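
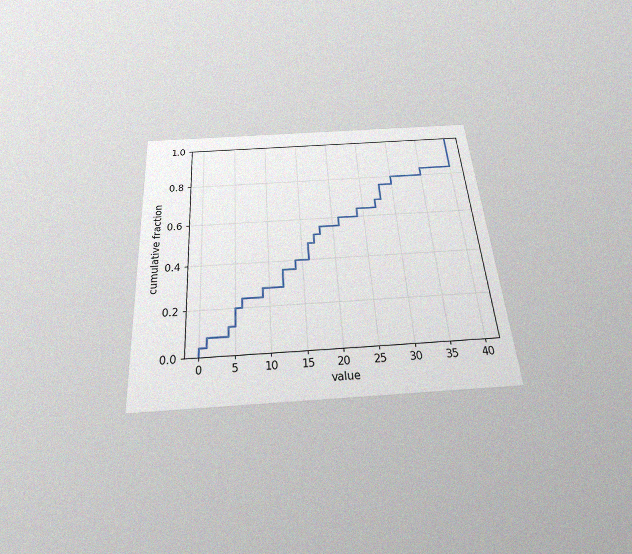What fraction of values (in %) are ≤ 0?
The chart is tilted about 4° counter-clockwise and viewed slightly from below, with some photo noise. At x=0 the ECDF step is at 4%.

4%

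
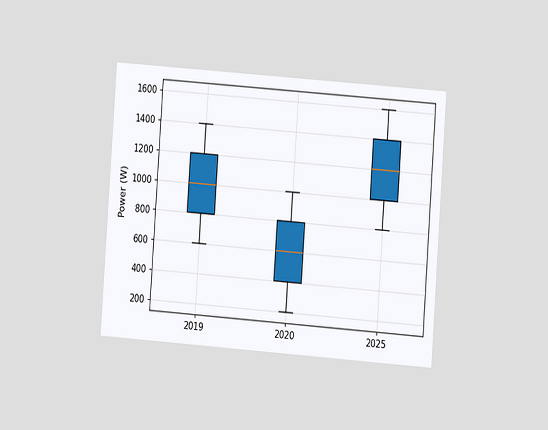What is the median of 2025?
1200W

The chart is tilted about 4° clockwise and viewed at a slight angle. The median line in the 2025 box sits at 1200W.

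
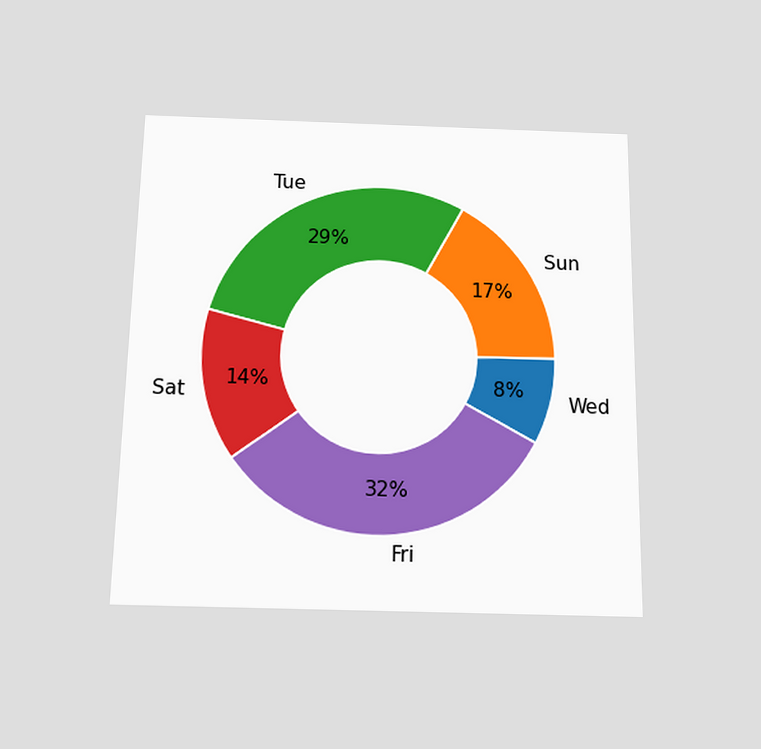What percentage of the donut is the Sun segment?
The chart is viewed slightly from below. The Sun segment takes up 17% of the ring.

17%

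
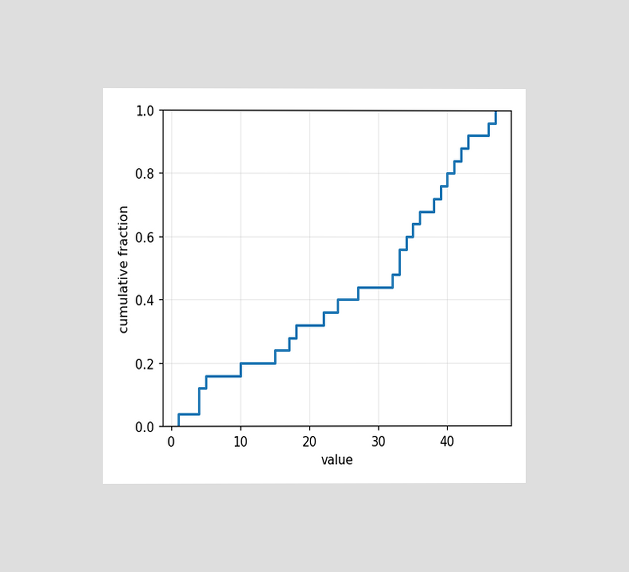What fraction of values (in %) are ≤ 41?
84%

The chart is viewed at a slight angle. At x=41 the ECDF step is at 84%.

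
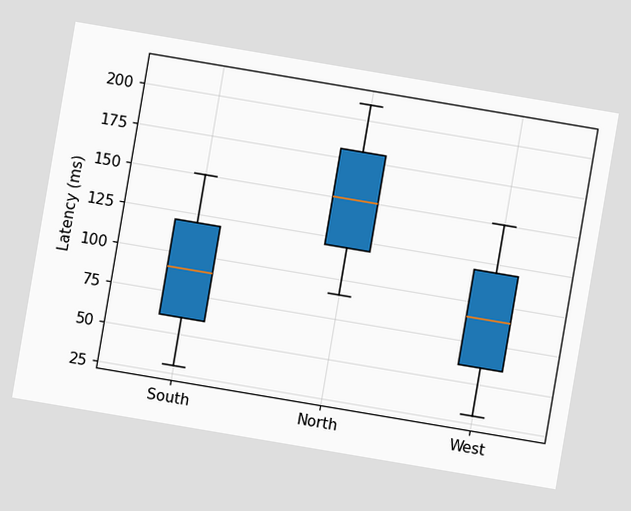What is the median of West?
The chart is tilted about 10° clockwise. The median line in the West box sits at 90ms.

90ms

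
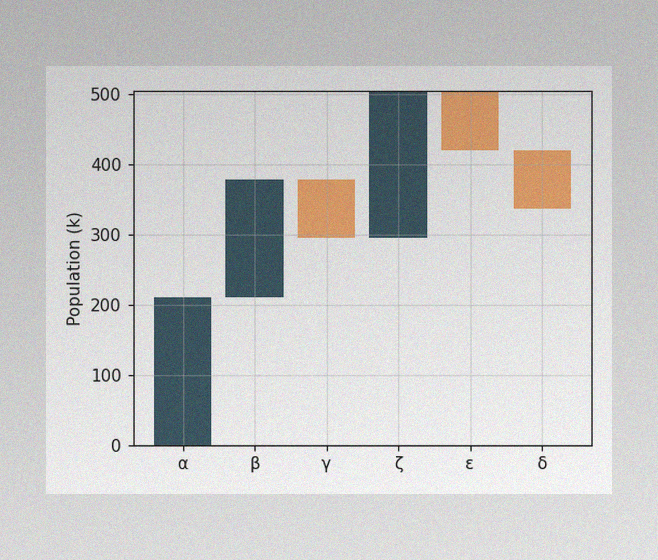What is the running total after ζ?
504k

The image has some photo noise and uneven lighting. After ζ the running total reaches 504k.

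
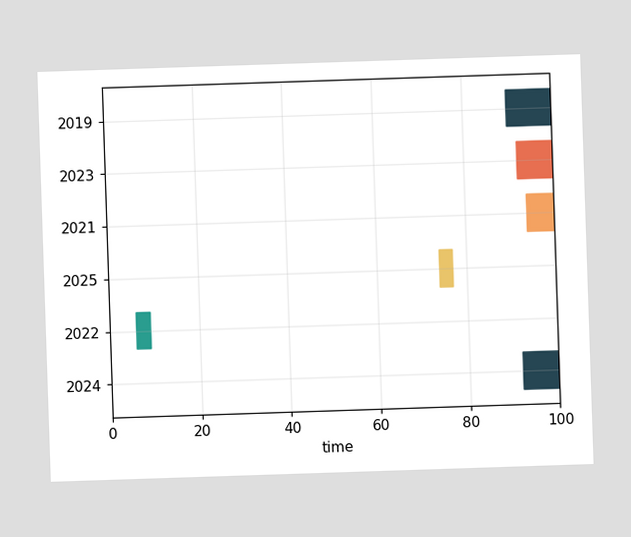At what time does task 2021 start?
94

The 2021 bar begins at t=94.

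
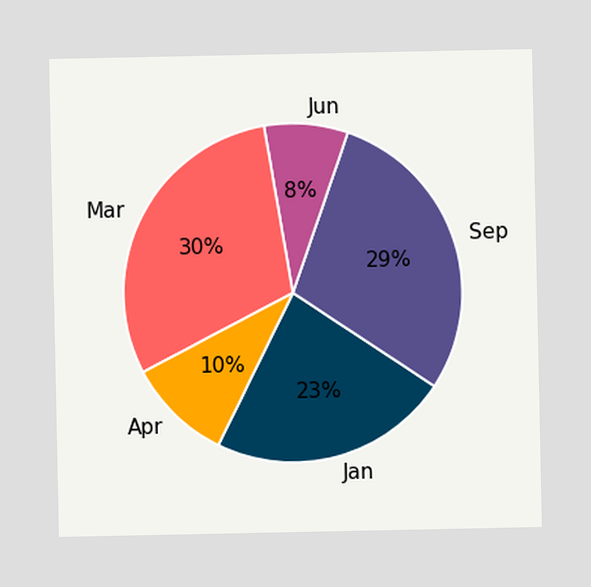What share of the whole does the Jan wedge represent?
23%

The Jan slice takes up 23% of the pie.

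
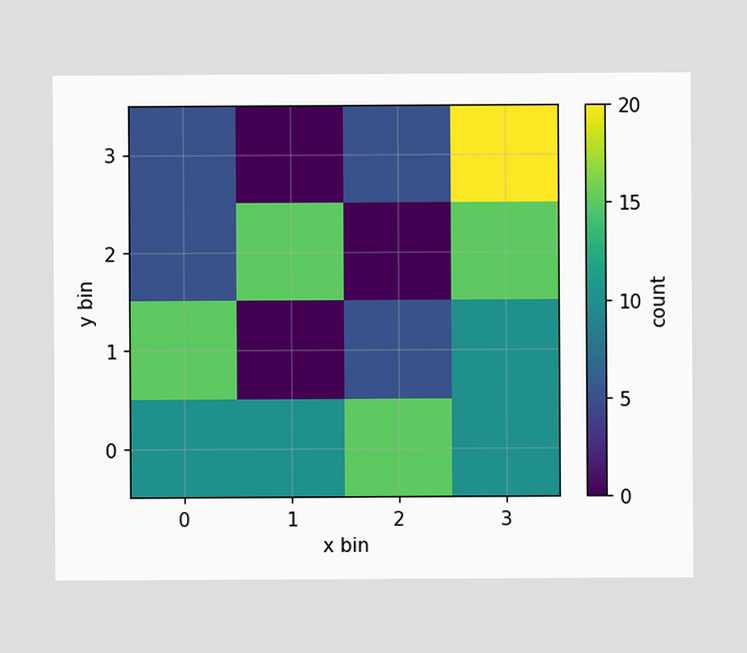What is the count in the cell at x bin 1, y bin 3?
Matching the cell (1, 3) against the colorbar gives 0.

0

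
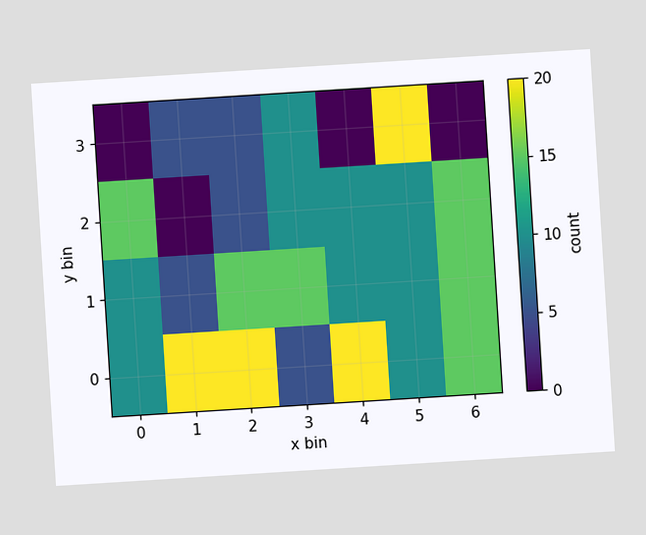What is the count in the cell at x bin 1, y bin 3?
The chart is tilted about 4° counter-clockwise. Matching the cell (1, 3) against the colorbar gives 5.

5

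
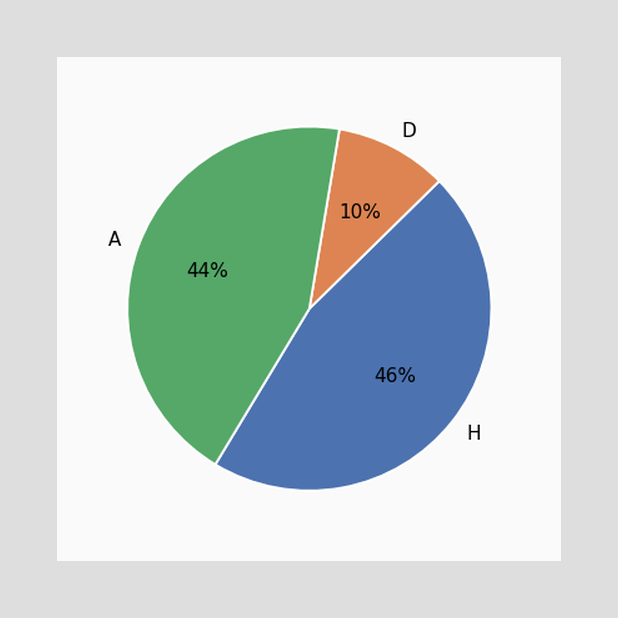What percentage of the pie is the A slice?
The A slice takes up 44% of the pie.

44%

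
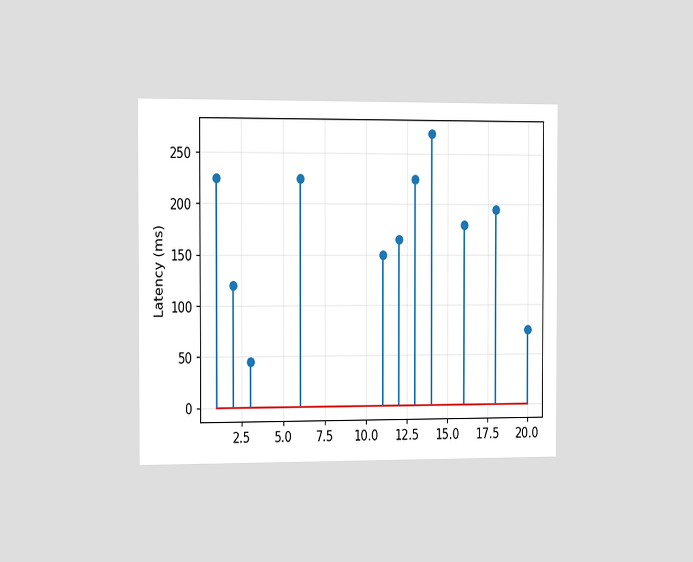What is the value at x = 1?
The chart is viewed slightly from the left. The stem at x=1 reaches 225ms.

225ms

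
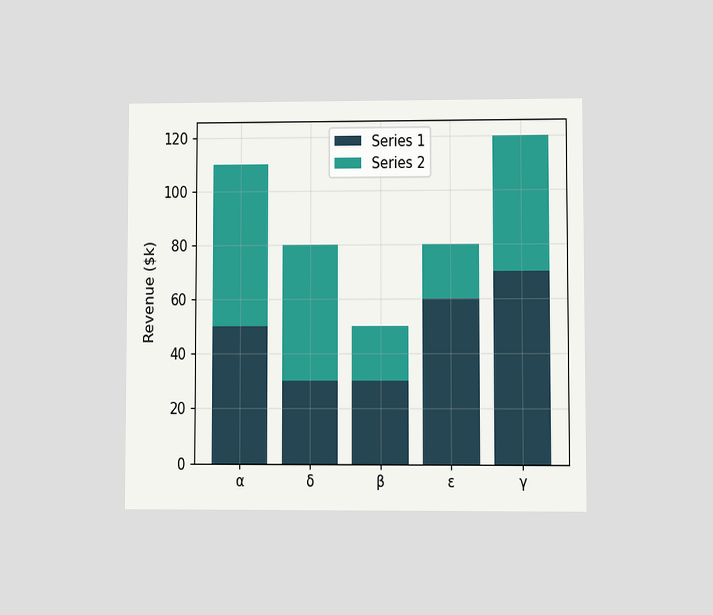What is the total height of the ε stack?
$80k

The chart is viewed at a slight angle. The ε stack's top reaches $80k on the y-axis.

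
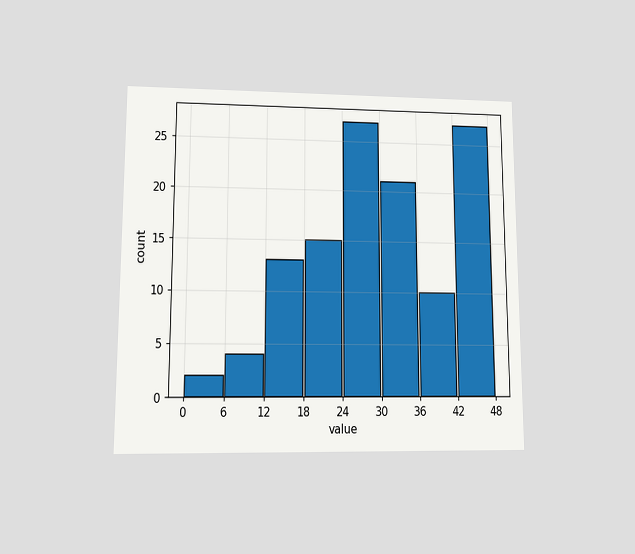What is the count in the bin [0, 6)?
The chart is viewed at a slight angle. The [0, 6) bin has height 2.

2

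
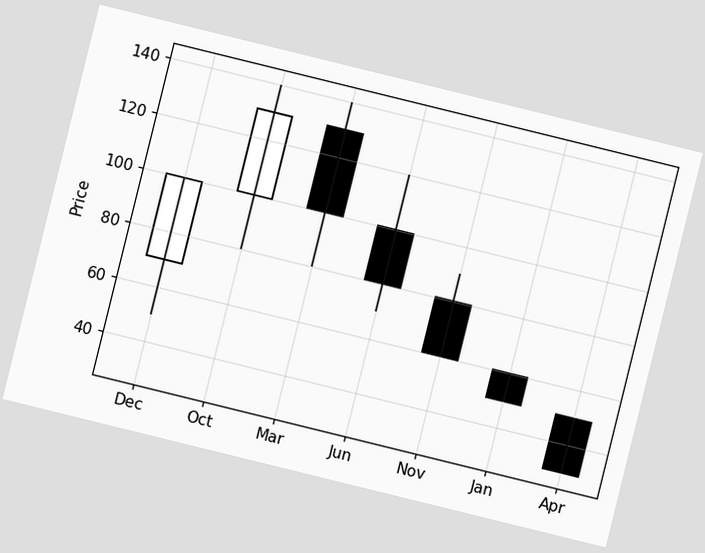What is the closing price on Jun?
80

The chart is tilted about 14° clockwise. The Jun candle closes at 80.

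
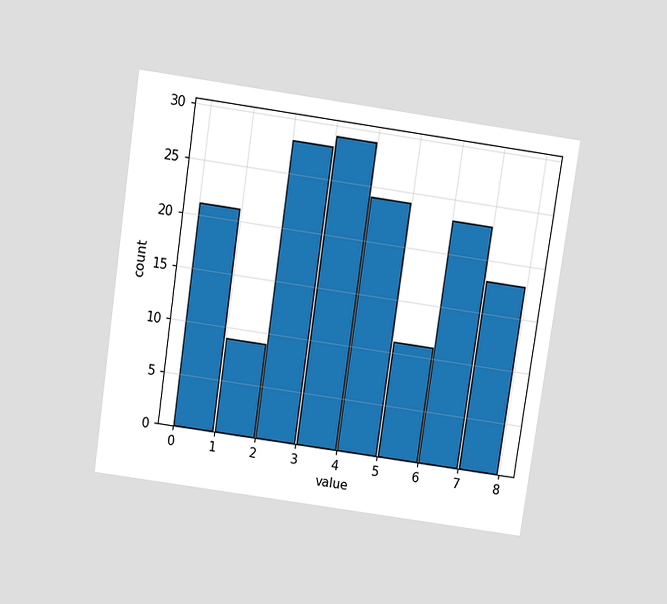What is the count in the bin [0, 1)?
The chart is tilted about 8° clockwise and viewed slightly from above. The [0, 1) bin has height 21.

21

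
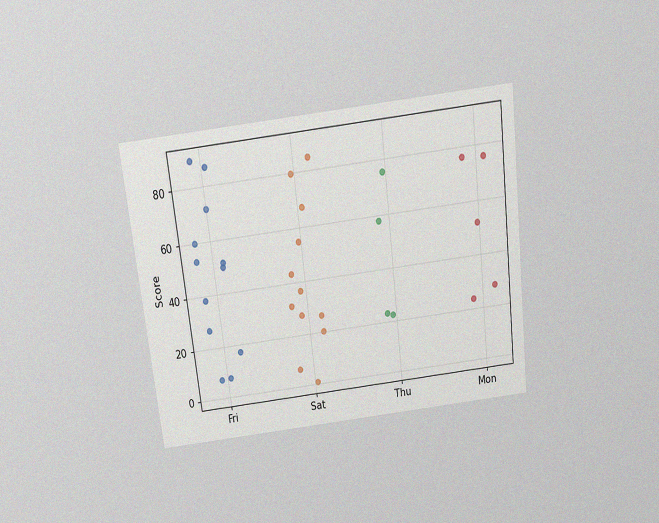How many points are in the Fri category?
12

The chart is tilted about 7° counter-clockwise and viewed slightly from above, with some photo noise. Counting the markers in the Fri column gives 12.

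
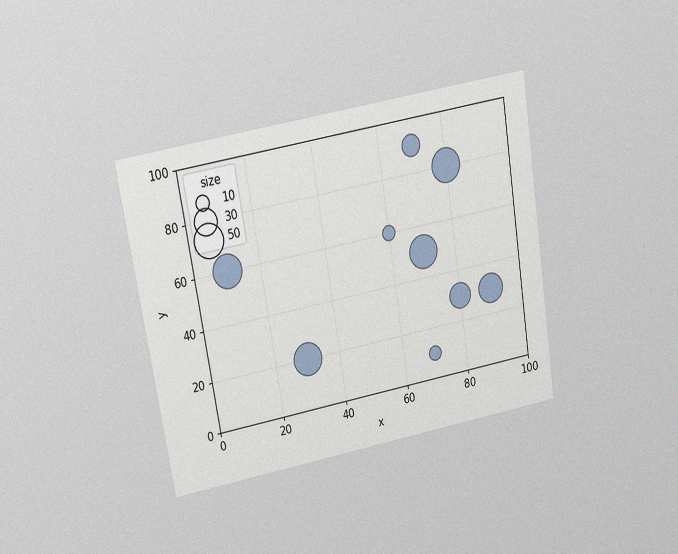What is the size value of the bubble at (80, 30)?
The chart is tilted about 9° counter-clockwise and viewed slightly from above, with some photo noise. Matching the bubble at (80, 30) against the size legend gives 30.

30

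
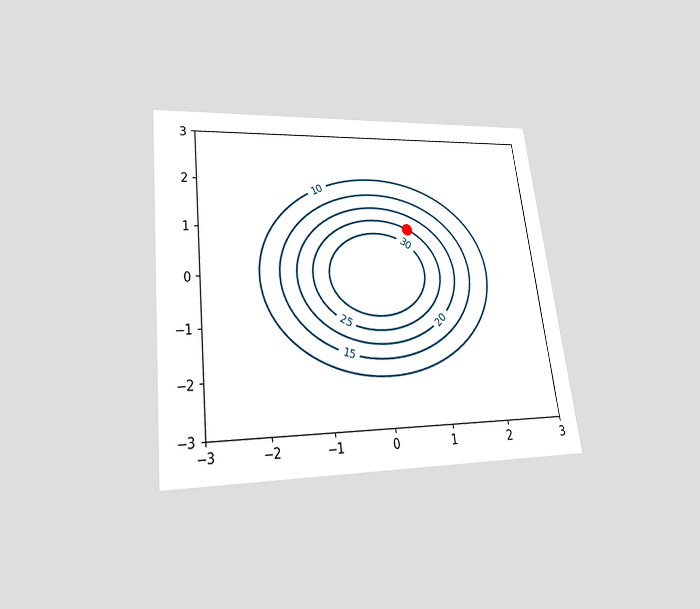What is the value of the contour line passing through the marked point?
The chart is tilted about 7° counter-clockwise and viewed slightly from below. The marked point sits on the contour labelled 25.

25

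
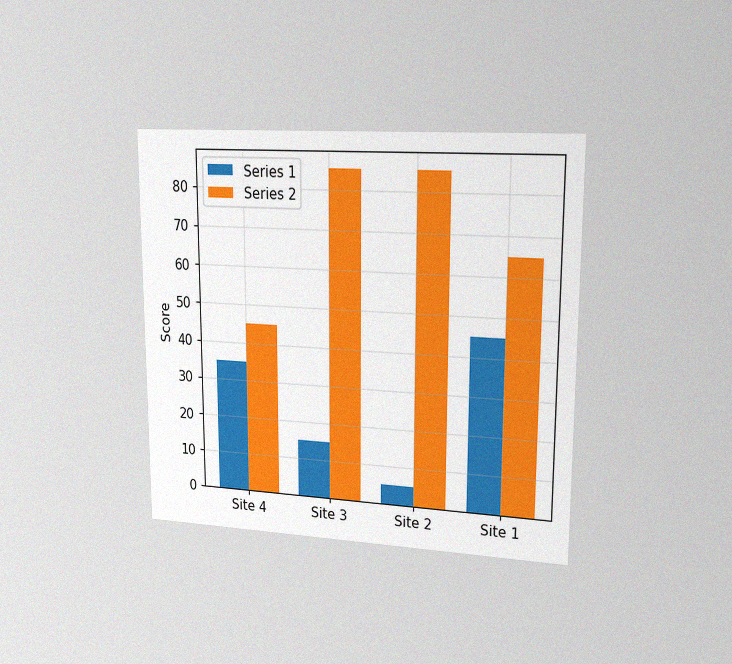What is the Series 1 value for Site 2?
The chart is viewed slightly from the right, with some photo noise. The Series 1 bar at Site 2 reaches 5 on the y-axis.

5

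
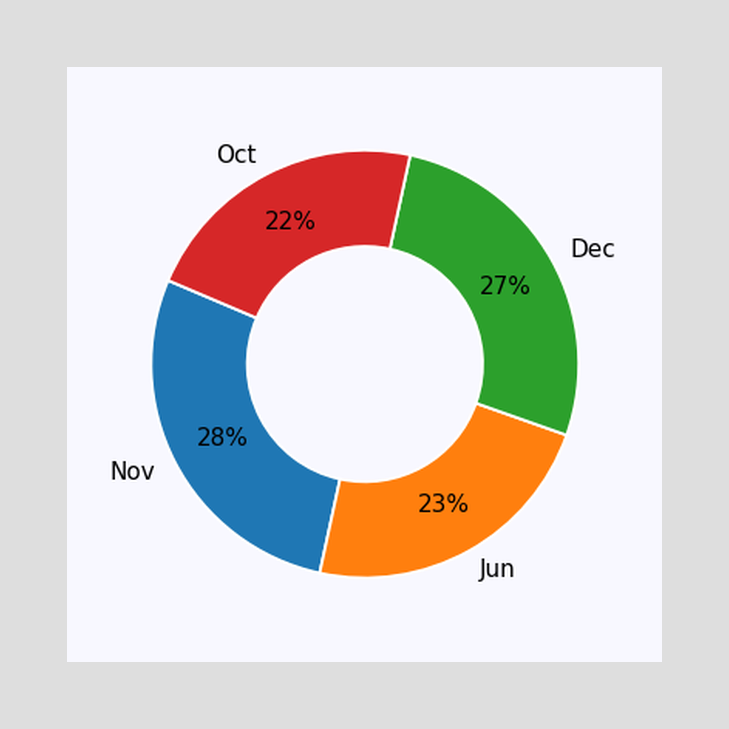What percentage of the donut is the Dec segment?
The Dec segment takes up 27% of the ring.

27%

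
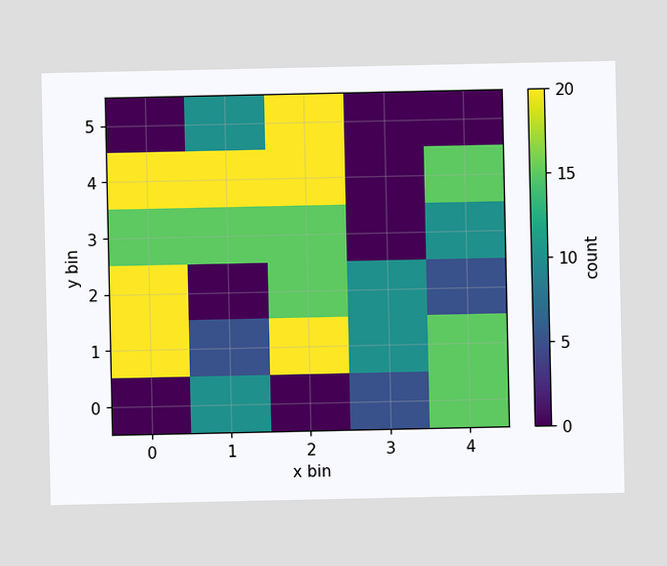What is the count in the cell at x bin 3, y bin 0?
5

Matching the cell (3, 0) against the colorbar gives 5.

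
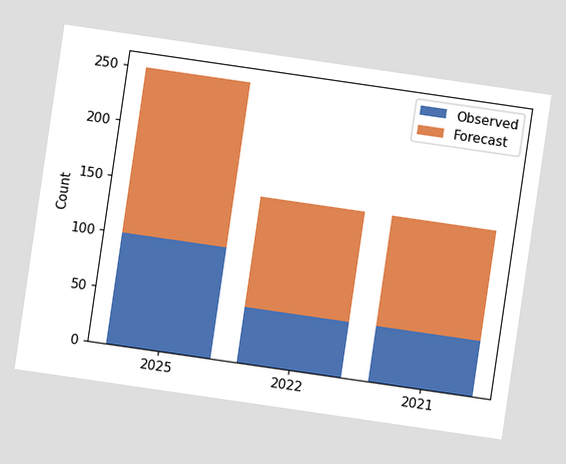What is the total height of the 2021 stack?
150

The chart is tilted about 8° clockwise. The 2021 stack's top reaches 150 on the y-axis.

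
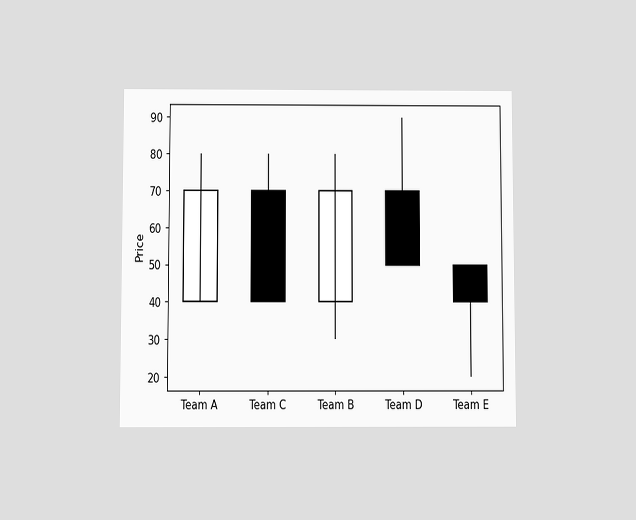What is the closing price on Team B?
70

The chart is viewed slightly from below. The Team B candle closes at 70.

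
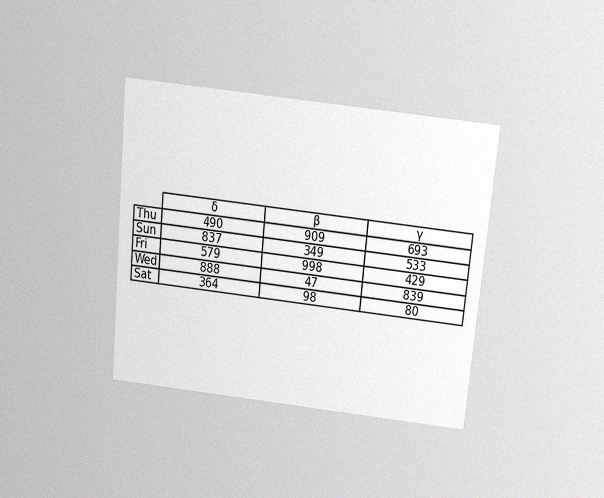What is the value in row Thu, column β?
The chart is tilted about 5° clockwise and viewed slightly from above, with some photo noise. The (Thu, β) cell reads 909.

909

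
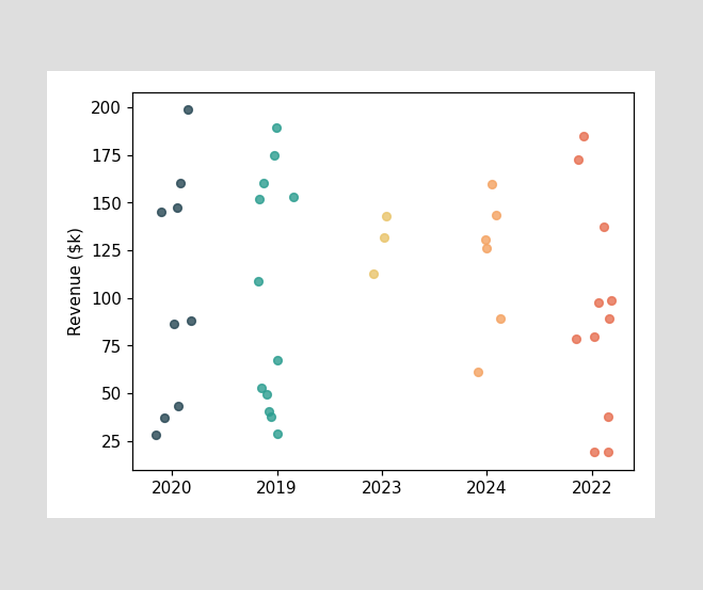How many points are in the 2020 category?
9

Counting the markers in the 2020 column gives 9.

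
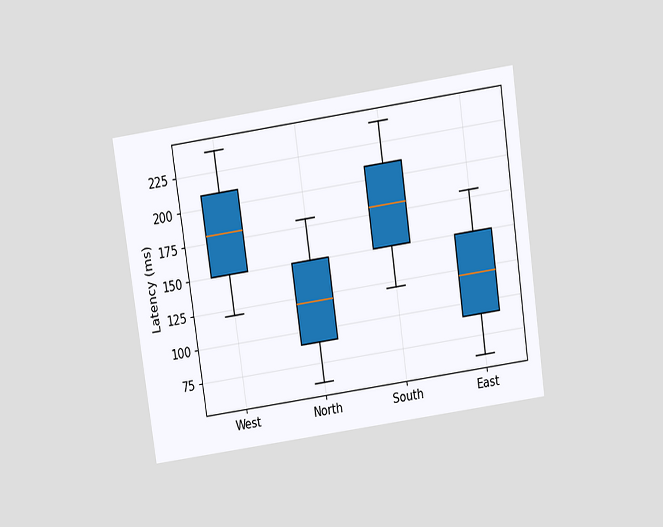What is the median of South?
The chart is tilted about 8° counter-clockwise and viewed slightly from above. The median line in the South box sits at 180ms.

180ms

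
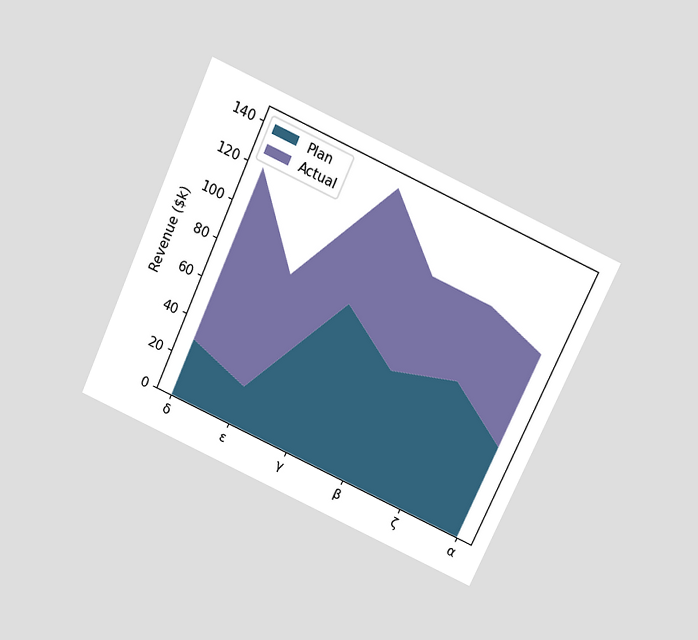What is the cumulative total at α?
$100k

The chart is tilted about 24° clockwise and viewed slightly from above. The stacked total at α reaches $100k.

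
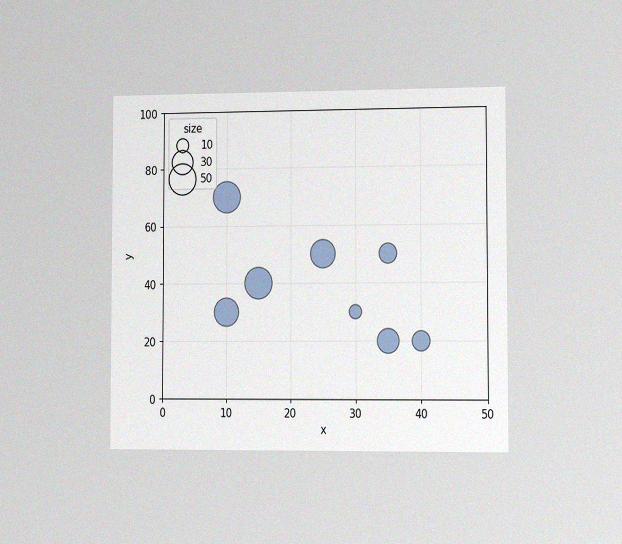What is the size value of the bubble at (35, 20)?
30

The chart is viewed slightly from the right, with some photo noise. Matching the bubble at (35, 20) against the size legend gives 30.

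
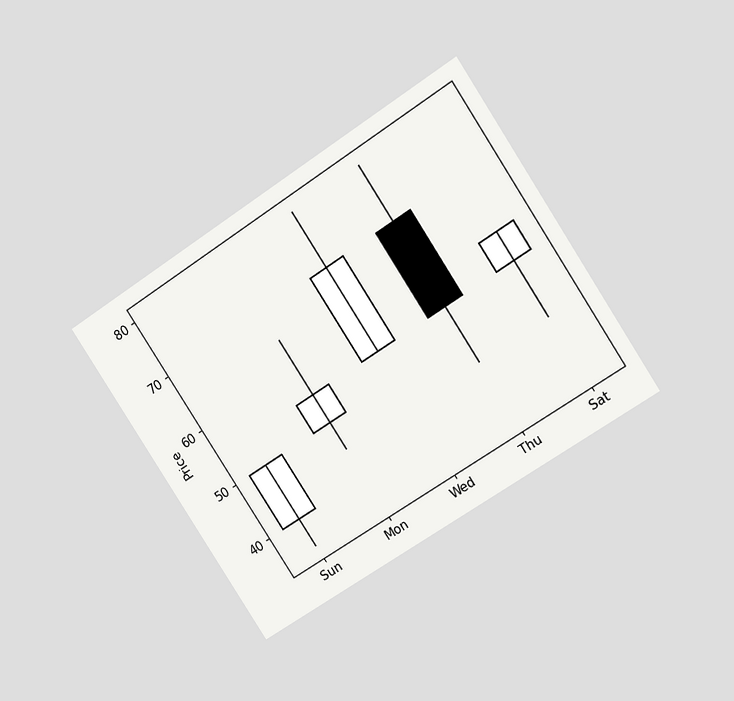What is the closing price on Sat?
60

The chart is tilted about 33° counter-clockwise and viewed at a slight angle. The Sat candle closes at 60.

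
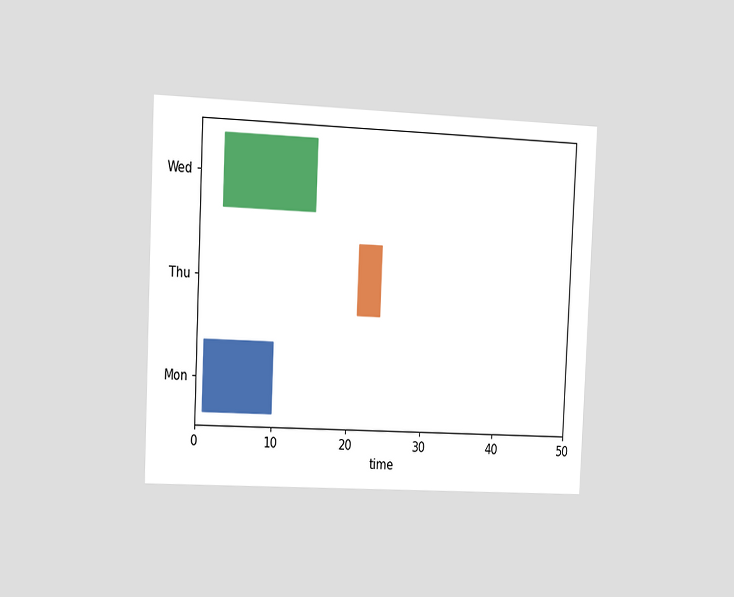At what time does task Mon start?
1

The chart is tilted about 3° clockwise and viewed slightly from the left. The Mon bar begins at t=1.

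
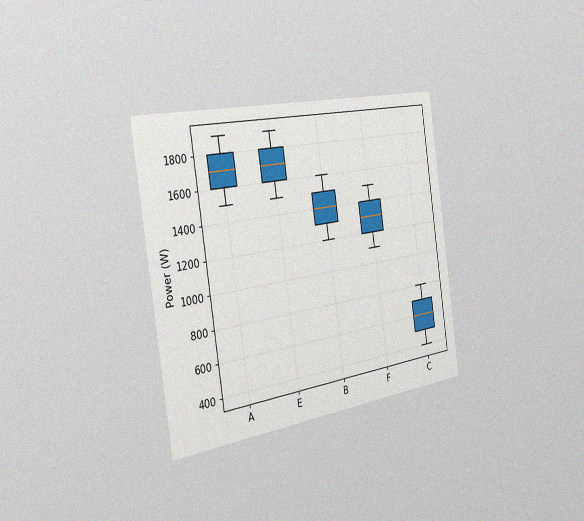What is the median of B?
The chart is tilted about 8° counter-clockwise and viewed slightly from the left, with some photo noise. The median line in the B box sits at 1400W.

1400W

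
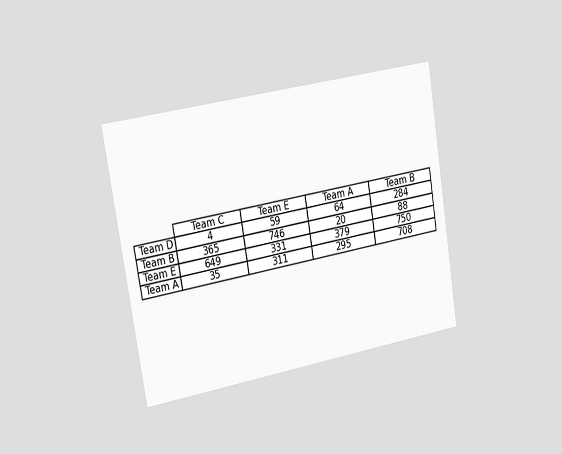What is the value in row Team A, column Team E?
311

The chart is tilted about 9° counter-clockwise and viewed slightly from the left. The (Team A, Team E) cell reads 311.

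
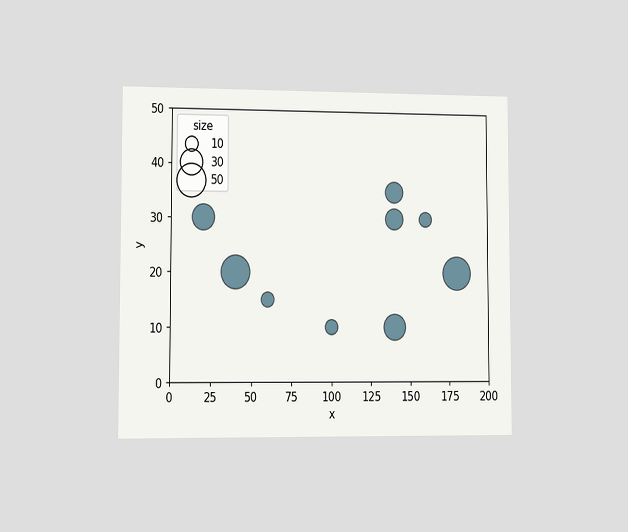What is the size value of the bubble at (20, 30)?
The chart is viewed slightly from the left. Matching the bubble at (20, 30) against the size legend gives 30.

30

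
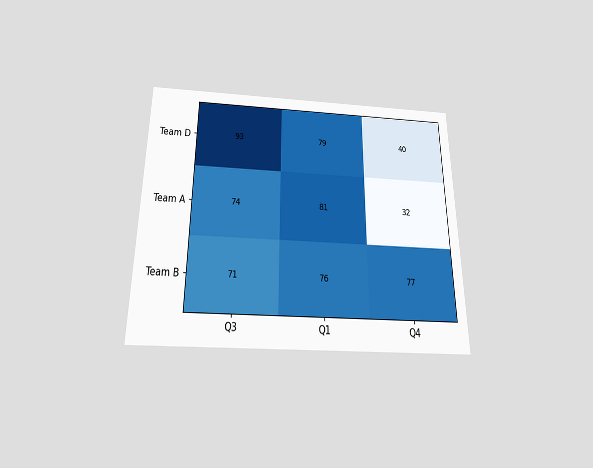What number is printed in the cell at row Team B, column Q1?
76

The chart is viewed slightly from below. The (Team B, Q1) cell reads 76.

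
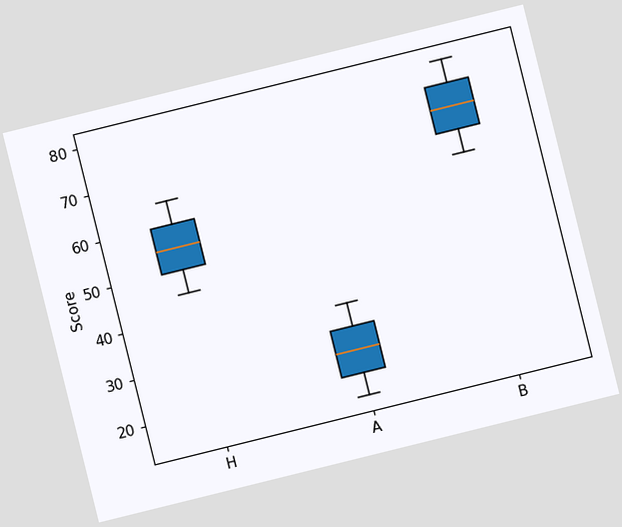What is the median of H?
The chart is tilted about 14° counter-clockwise. The median line in the H box sits at 55.

55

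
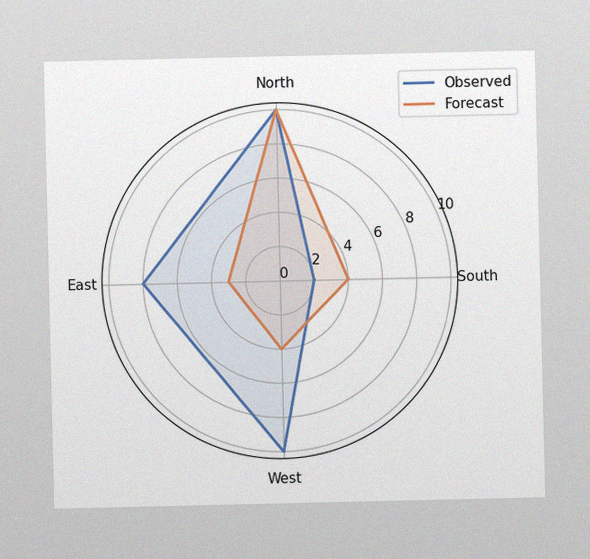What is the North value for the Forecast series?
The image has some photo noise and uneven lighting. On the North axis, Forecast reaches 10.

10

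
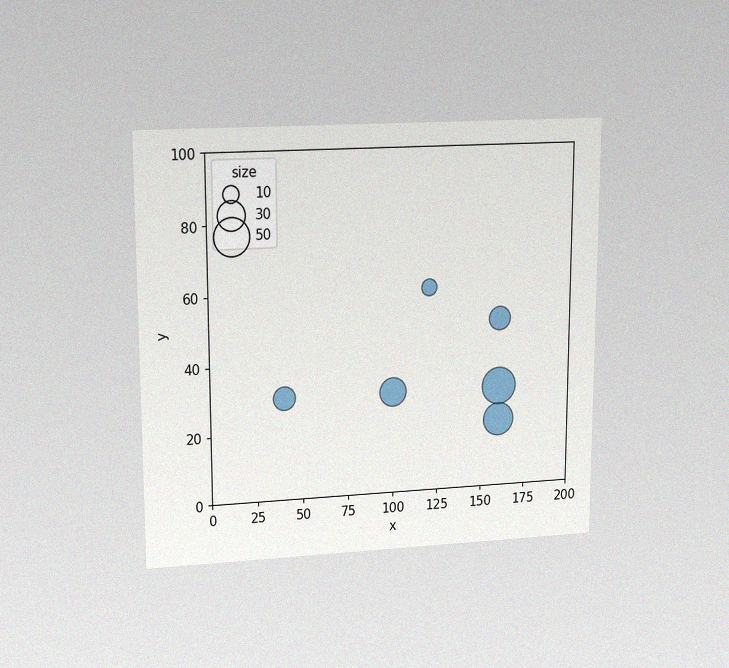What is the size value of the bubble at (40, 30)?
20

The chart is viewed at a slight angle, with some photo noise. Matching the bubble at (40, 30) against the size legend gives 20.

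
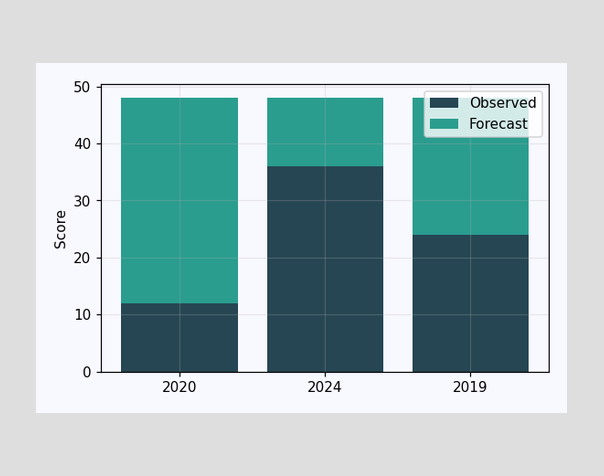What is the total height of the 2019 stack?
48

The 2019 stack's top reaches 48 on the y-axis.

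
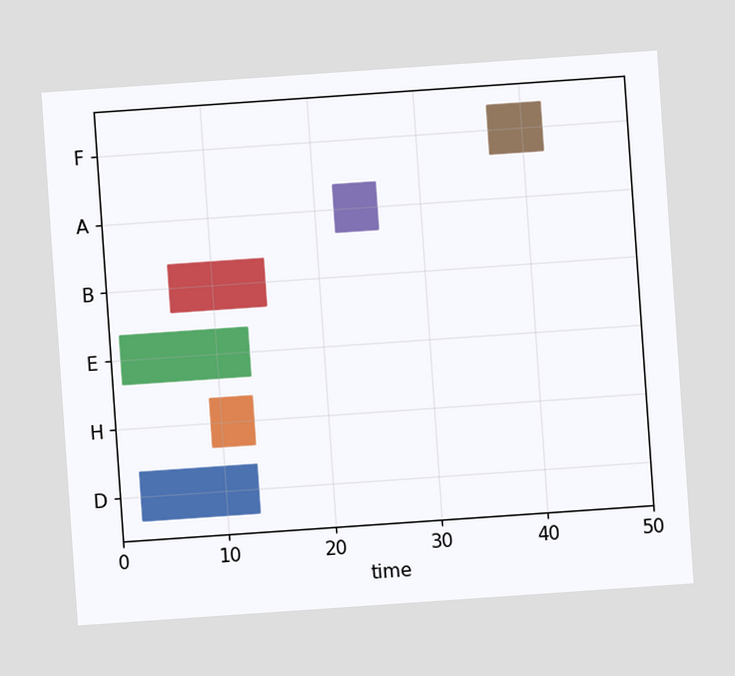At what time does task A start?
The chart is tilted about 4° counter-clockwise. The A bar begins at t=22.

22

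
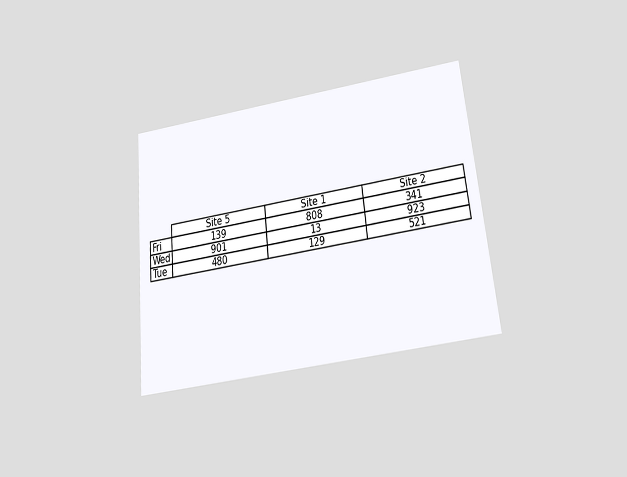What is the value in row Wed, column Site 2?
923

The chart is tilted about 6° counter-clockwise and viewed slightly from below. The (Wed, Site 2) cell reads 923.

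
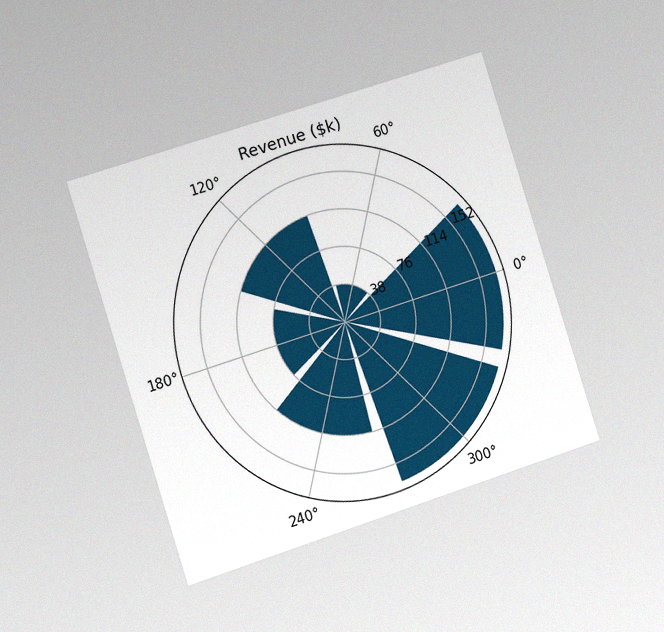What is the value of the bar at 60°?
$38k

The chart is tilted about 18° counter-clockwise and viewed slightly from the left, with some photo noise. The bar at 60° reaches $38k on the radial axis.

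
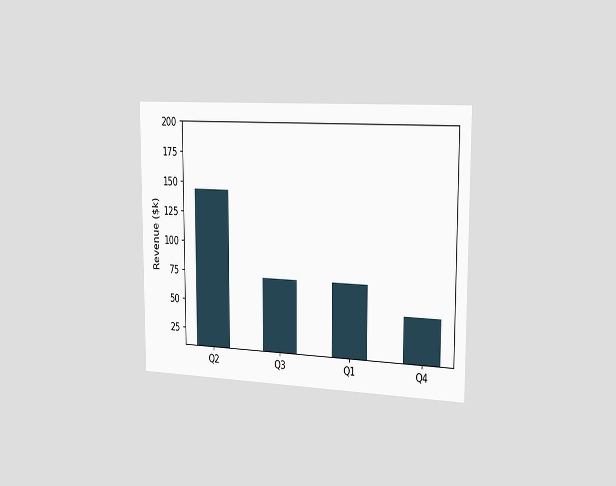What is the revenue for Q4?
The chart is viewed slightly from the right. Reading along the chart's y-axis, the Q4 bar reaches $48k.

$48k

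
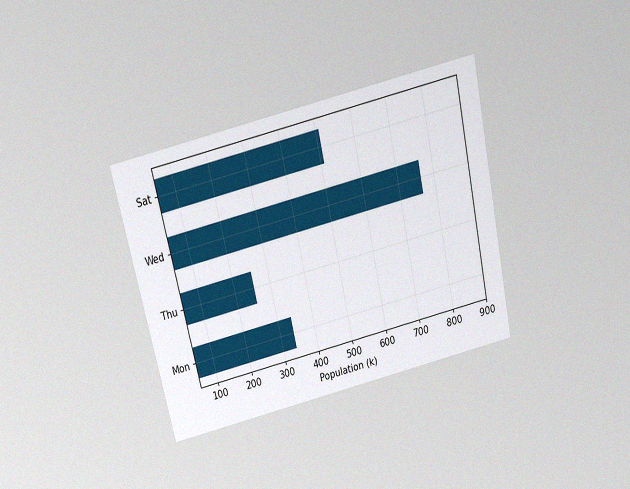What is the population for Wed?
765k

The chart is tilted about 13° counter-clockwise and viewed slightly from above, with some photo noise. Reading along the chart's x-axis, the Wed bar reaches 765k.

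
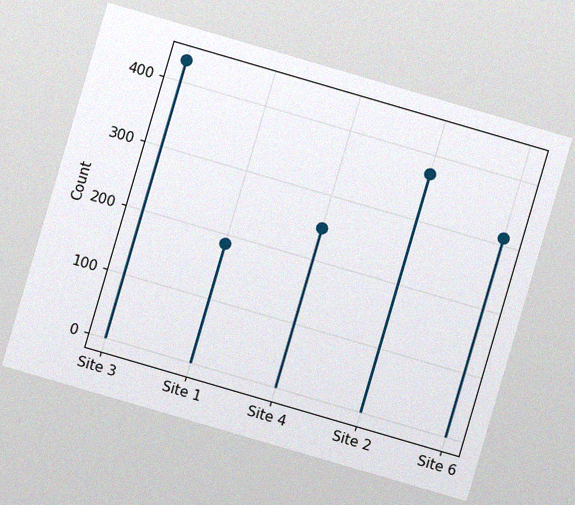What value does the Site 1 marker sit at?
The chart is tilted about 16° clockwise, with some photo noise. The Site 1 marker sits at 186.

186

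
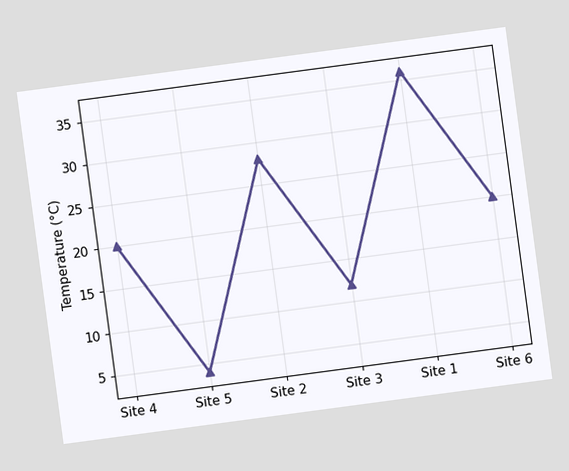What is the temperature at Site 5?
4°C

The chart is tilted about 8° counter-clockwise. At Site 5, the line is at 4°C.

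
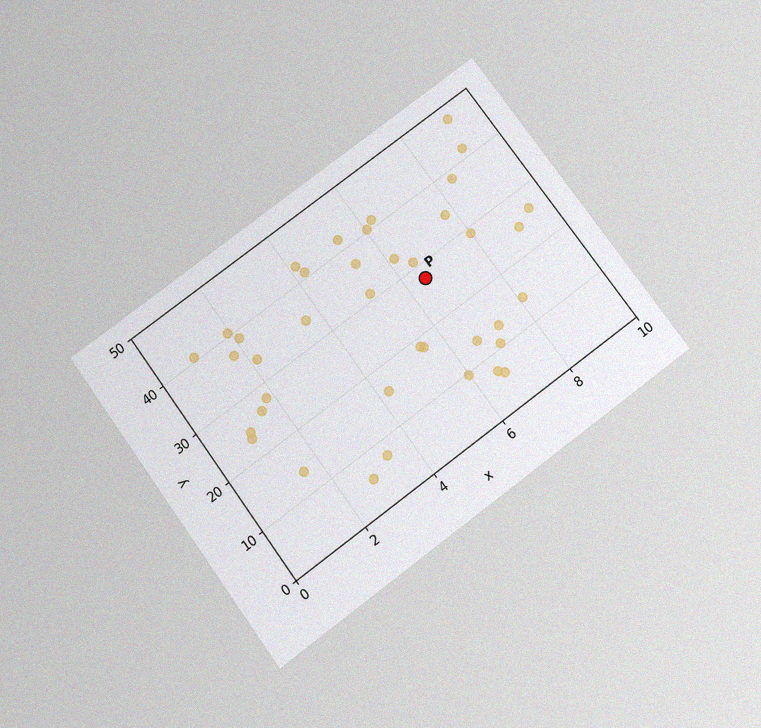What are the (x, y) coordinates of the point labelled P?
The chart is tilted about 36° counter-clockwise and viewed slightly from below, with some photo noise. Following the gridlines from P to each axis, P sits at (6.5, 27.5).

(6.5, 27.5)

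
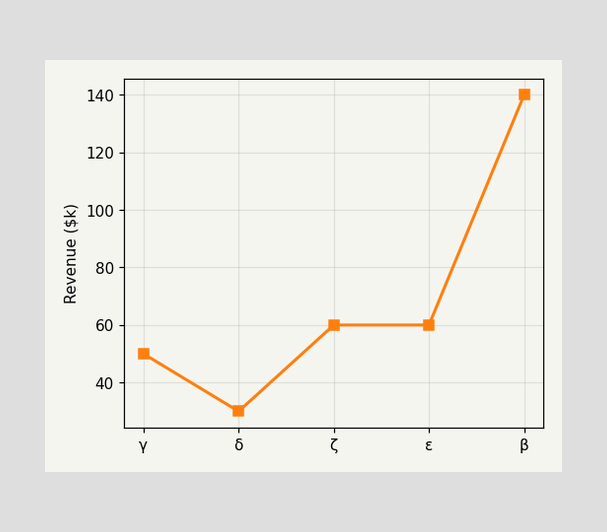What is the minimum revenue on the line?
The lowest point is at δ, and reading across to the y-axis gives $30k.

$30k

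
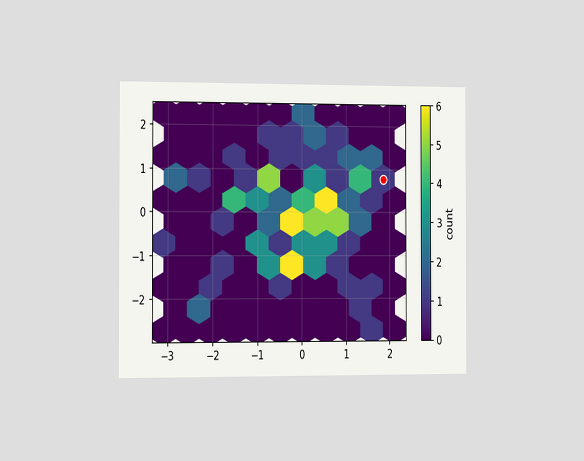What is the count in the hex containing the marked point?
The chart is viewed slightly from the left. The marked hex reads 1 on the colorbar.

1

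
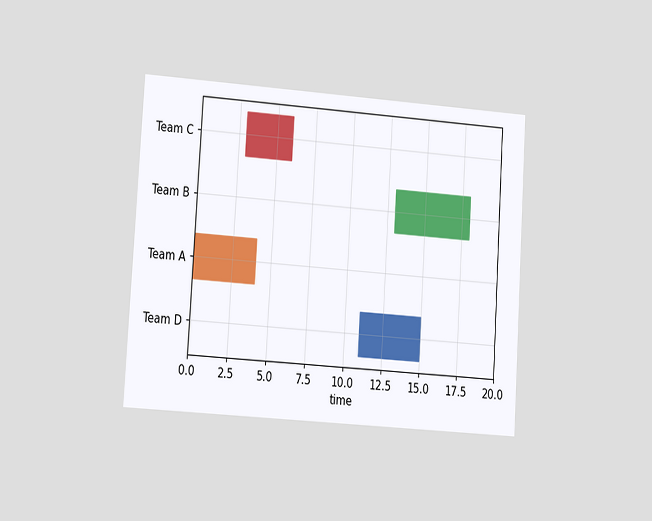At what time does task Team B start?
13

The chart is tilted about 4° clockwise and viewed at a slight angle. The Team B bar begins at t=13.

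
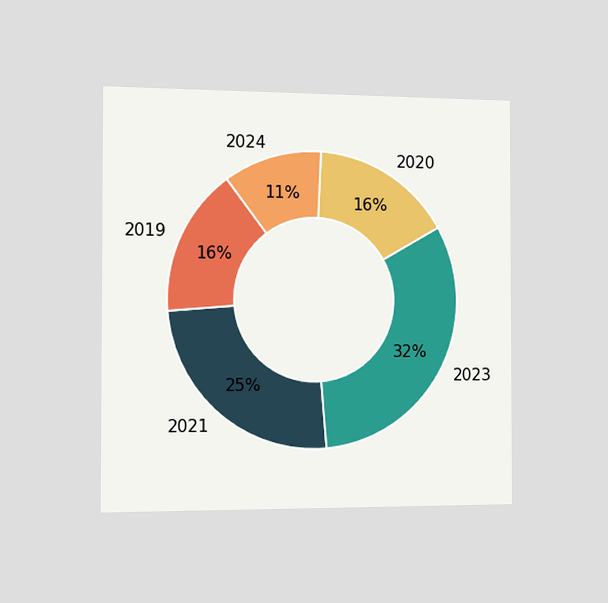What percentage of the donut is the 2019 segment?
16%

The chart is viewed slightly from the left. The 2019 segment takes up 16% of the ring.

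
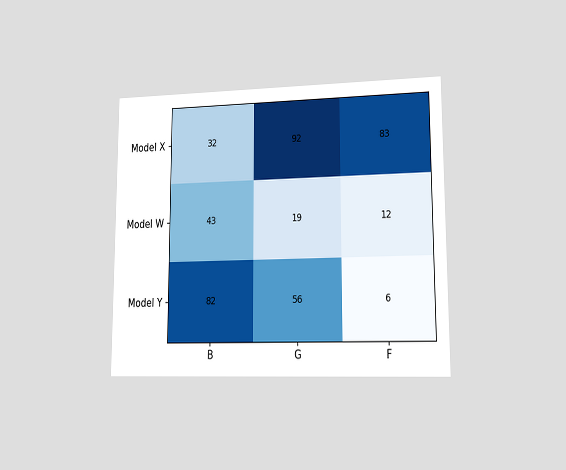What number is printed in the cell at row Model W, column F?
The chart is viewed at a slight angle. The (Model W, F) cell reads 12.

12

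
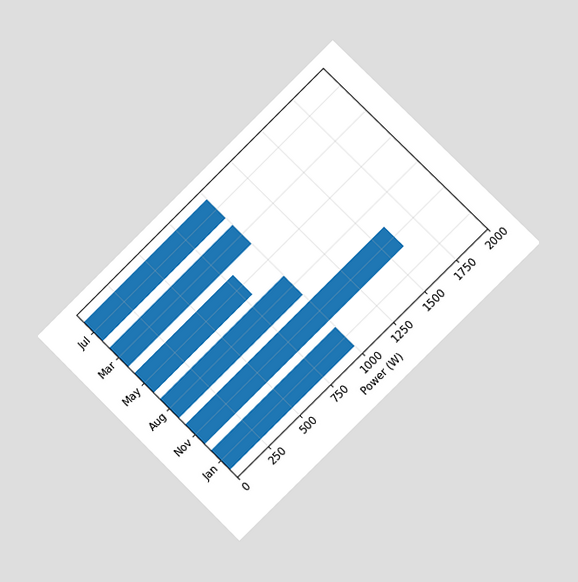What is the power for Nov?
1600W

The chart is tilted about 45° counter-clockwise and viewed slightly from the right. Reading along the chart's x-axis, the Nov bar reaches 1600W.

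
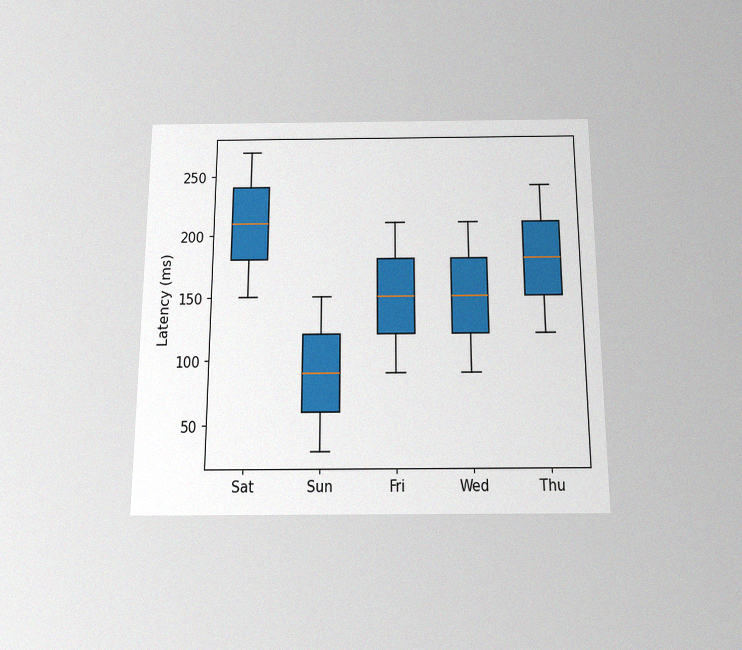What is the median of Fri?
The chart is viewed slightly from below, with some photo noise. The median line in the Fri box sits at 150ms.

150ms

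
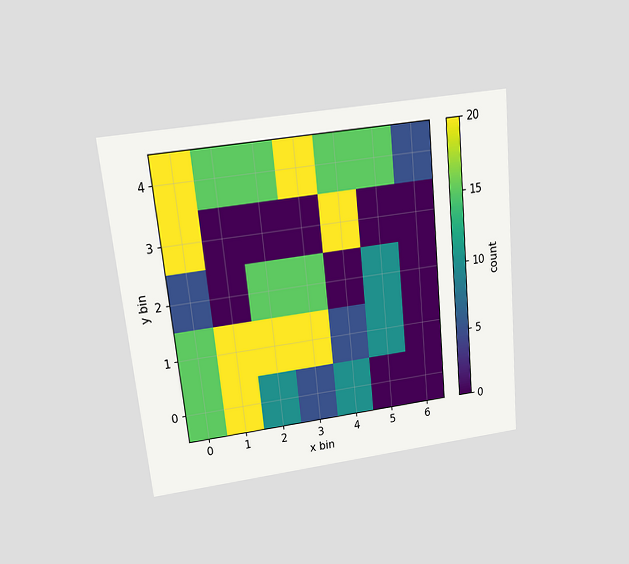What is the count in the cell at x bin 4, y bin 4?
The chart is tilted about 6° counter-clockwise and viewed slightly from above. Matching the cell (4, 4) against the colorbar gives 15.

15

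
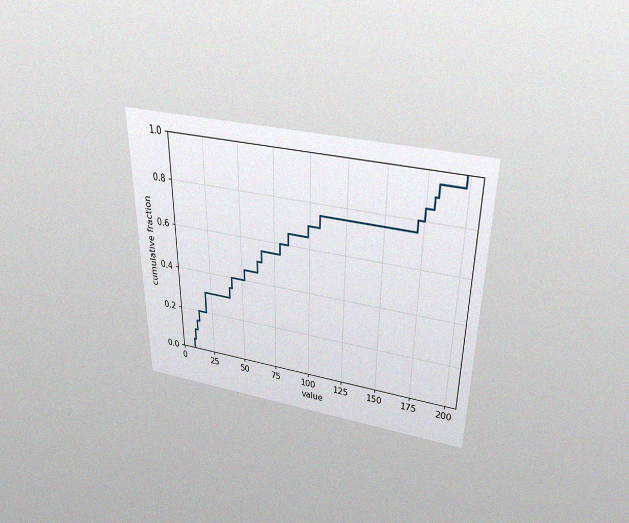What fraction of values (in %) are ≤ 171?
The chart is viewed slightly from above, with some photo noise. At x=171 the ECDF step is at 80%.

80%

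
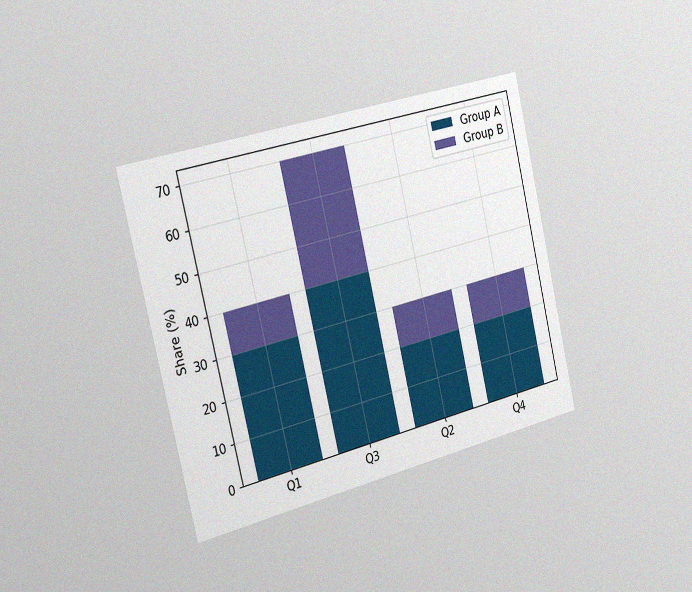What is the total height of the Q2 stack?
The chart is tilted about 13° counter-clockwise and viewed slightly from the left, with some photo noise. The Q2 stack's top reaches 30% on the y-axis.

30%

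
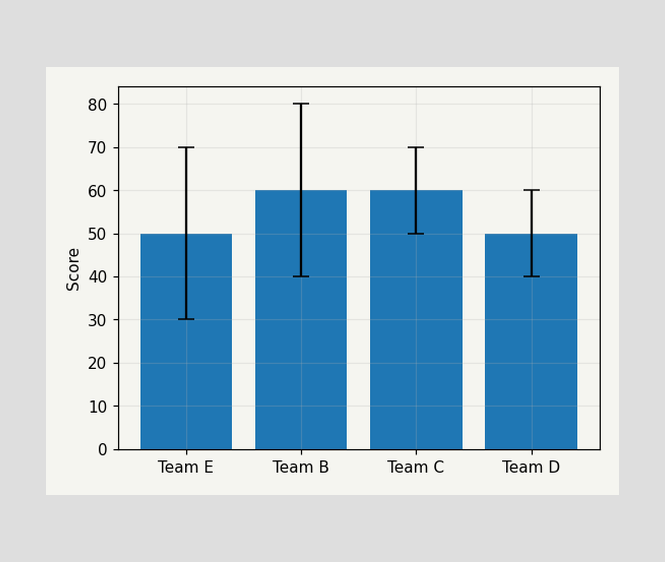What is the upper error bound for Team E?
70

The Team E bar's upper whisker reaches 70.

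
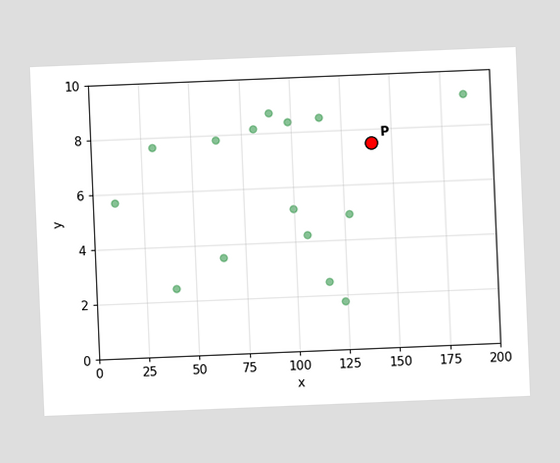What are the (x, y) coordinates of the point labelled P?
The chart is tilted about 2° counter-clockwise. Following the gridlines from P to each axis, P sits at (140, 7.5).

(140, 7.5)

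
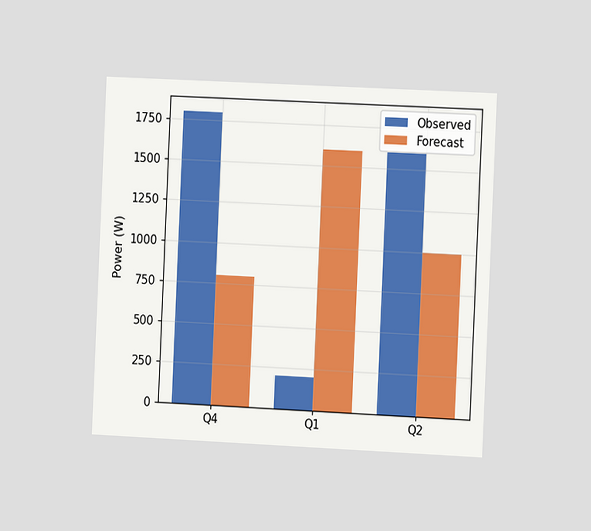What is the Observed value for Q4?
The chart is tilted about 3° clockwise and viewed slightly from the right. The Observed bar at Q4 reaches 1800W on the y-axis.

1800W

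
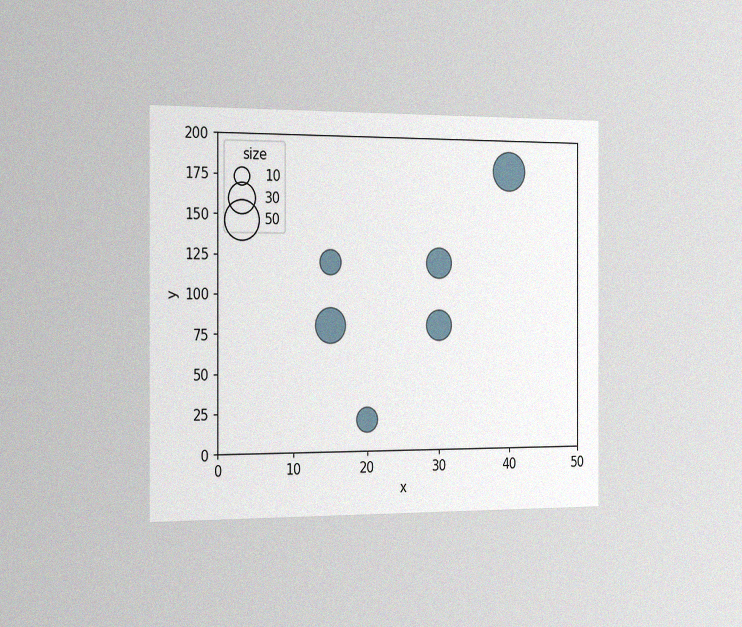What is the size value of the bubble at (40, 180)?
50

The chart is viewed slightly from the left, with some photo noise. Matching the bubble at (40, 180) against the size legend gives 50.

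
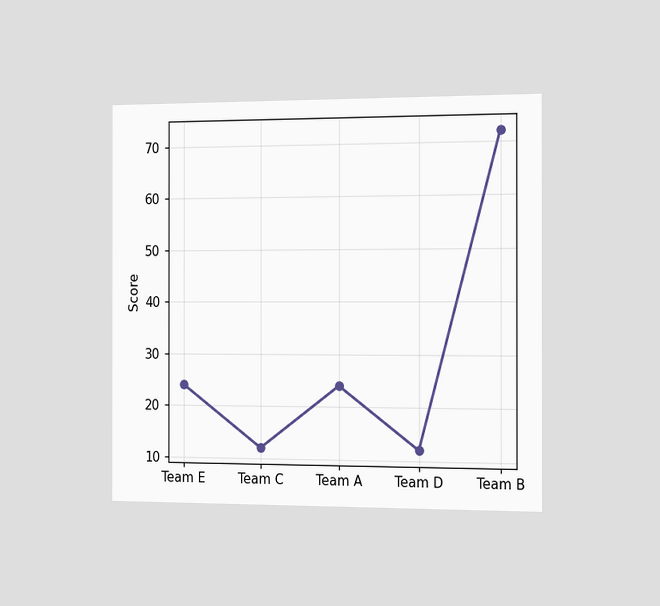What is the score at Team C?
12

The chart is viewed slightly from the right. At Team C, the line is at 12.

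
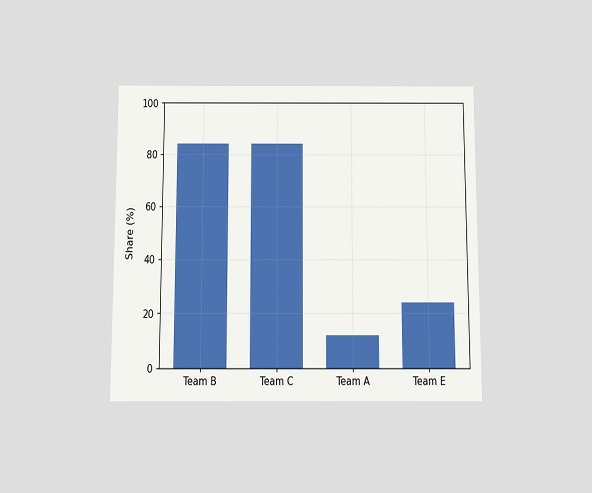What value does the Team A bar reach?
12%

The chart is viewed slightly from below. Reading along the chart's y-axis, the Team A bar reaches 12%.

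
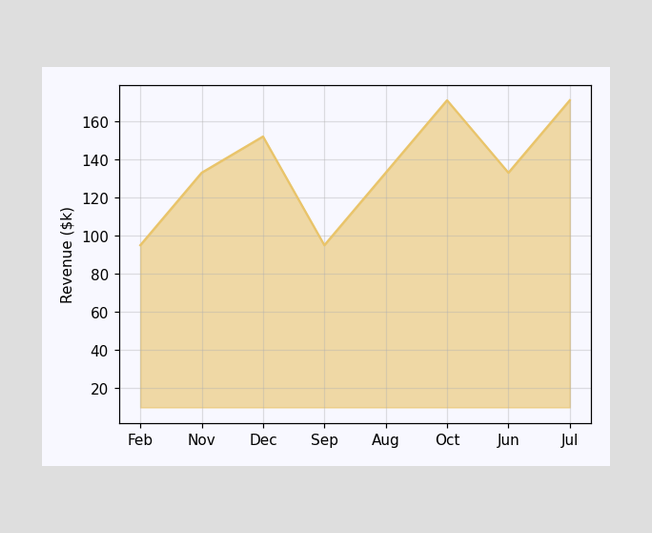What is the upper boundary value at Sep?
At Sep the upper boundary is at $95k.

$95k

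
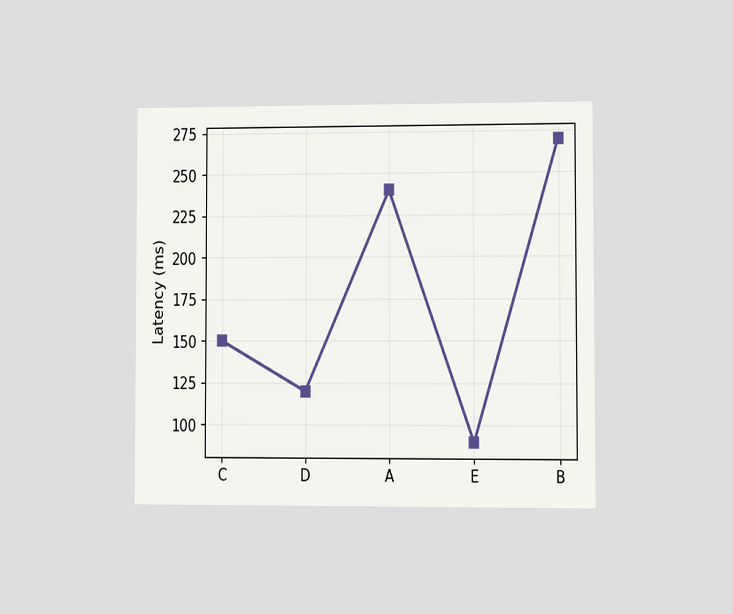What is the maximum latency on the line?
The chart is viewed at a slight angle. The highest point is at B, and reading across to the y-axis gives 270ms.

270ms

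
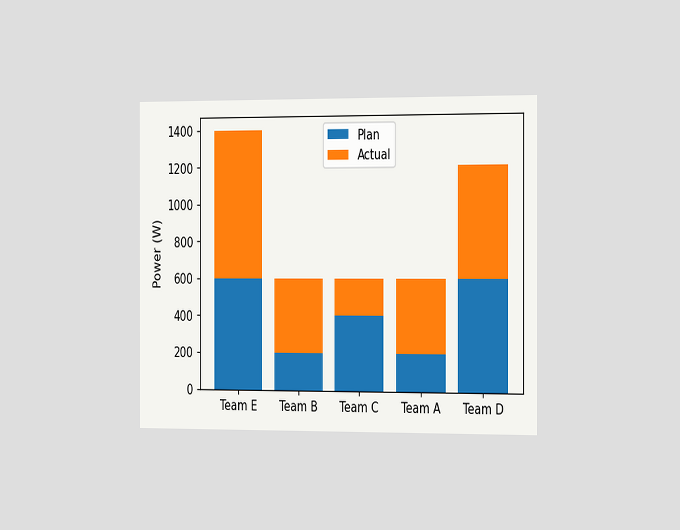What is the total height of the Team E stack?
The chart is viewed slightly from the right. The Team E stack's top reaches 1400W on the y-axis.

1400W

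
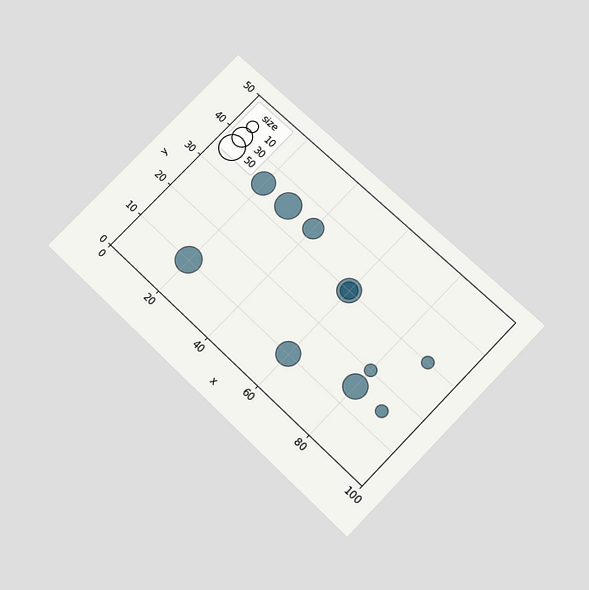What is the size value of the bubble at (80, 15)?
40

The chart is tilted about 44° clockwise and viewed slightly from below. Matching the bubble at (80, 15) against the size legend gives 40.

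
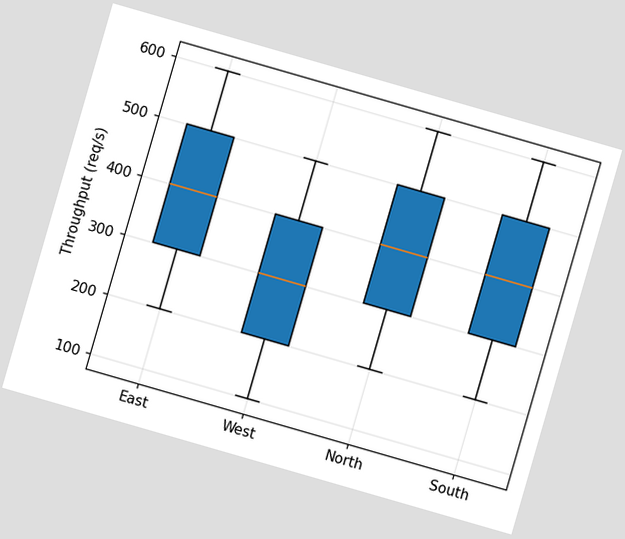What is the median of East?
The chart is tilted about 16° clockwise. The median line in the East box sits at 400req/s.

400req/s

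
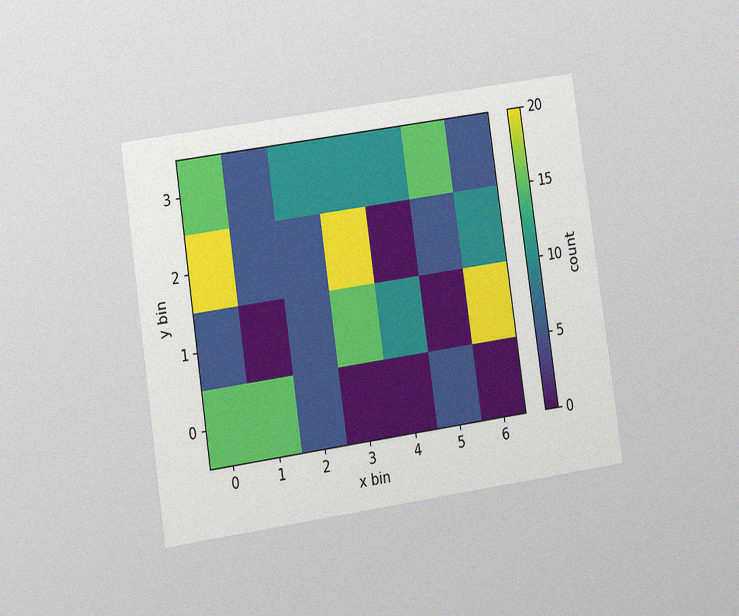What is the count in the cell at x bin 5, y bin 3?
15

The chart is tilted about 8° counter-clockwise and viewed at a slight angle, with some photo noise. Matching the cell (5, 3) against the colorbar gives 15.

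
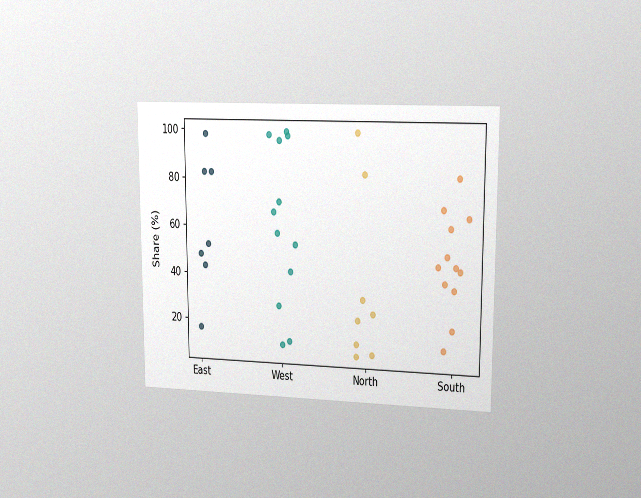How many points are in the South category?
The chart is viewed slightly from the right, with some photo noise. Counting the markers in the South column gives 12.

12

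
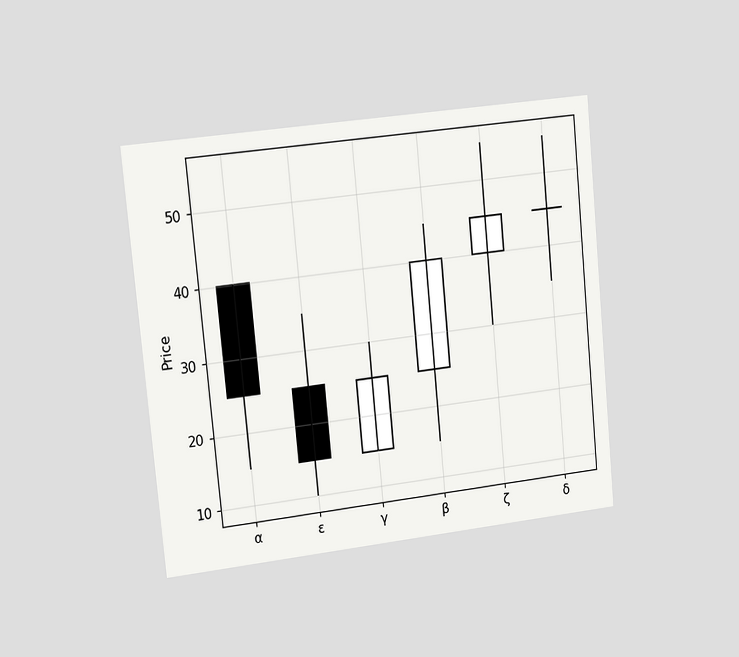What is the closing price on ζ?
The chart is tilted about 6° counter-clockwise and viewed slightly from the left. The ζ candle closes at 45.

45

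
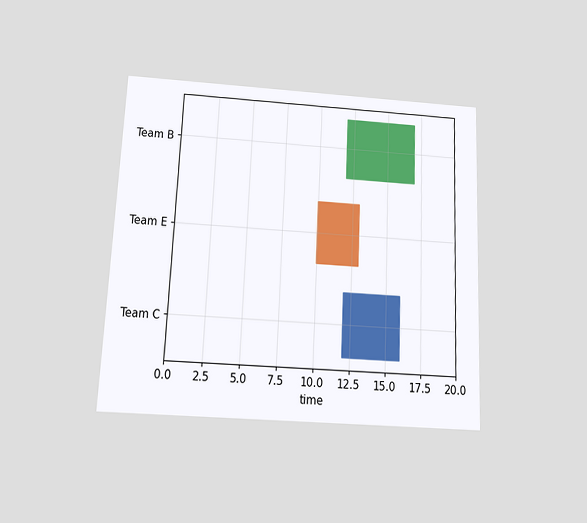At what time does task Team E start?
The chart is tilted about 3° clockwise and viewed slightly from below. The Team E bar begins at t=10.

10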